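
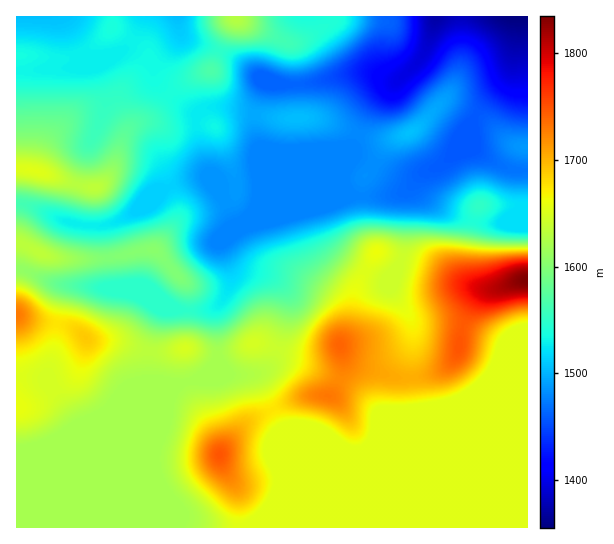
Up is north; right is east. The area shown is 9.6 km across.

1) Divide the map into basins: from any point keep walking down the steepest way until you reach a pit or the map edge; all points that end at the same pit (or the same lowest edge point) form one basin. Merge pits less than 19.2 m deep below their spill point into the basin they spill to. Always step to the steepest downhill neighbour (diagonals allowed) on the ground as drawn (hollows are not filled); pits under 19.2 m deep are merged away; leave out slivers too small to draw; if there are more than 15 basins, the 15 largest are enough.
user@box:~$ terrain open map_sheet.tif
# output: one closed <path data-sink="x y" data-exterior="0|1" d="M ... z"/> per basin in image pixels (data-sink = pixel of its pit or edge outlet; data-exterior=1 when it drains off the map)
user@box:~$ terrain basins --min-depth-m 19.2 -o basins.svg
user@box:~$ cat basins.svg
<path data-sink="517 17" data-exterior="1" d="M527 16l-290 0-14 25-11 28-30 14-11 10-18 23-20 9-6 6-7 14-5 20-8 14-6 6-7 3-9-1-48-16-21-1 1 358 511-1z"/><path data-sink="17 17" data-exterior="1" d="M111 16l-95 1 1 152 20 2 37 13 19 4 8-3 8-10 18-45 0-9-6-12-1-12 9-15 19-20 0-8-7-9-29-18z"/><path data-sink="178 17" data-exterior="1" d="M235 16l-123 1 0 10 29 18 7 9-1 11-18 17-9 15 7 34 6-6 20-9 18-23 11-10 30-14 11-28 13-23z"/>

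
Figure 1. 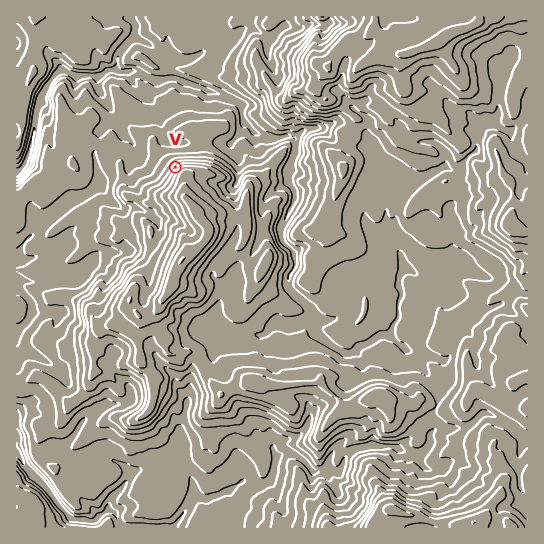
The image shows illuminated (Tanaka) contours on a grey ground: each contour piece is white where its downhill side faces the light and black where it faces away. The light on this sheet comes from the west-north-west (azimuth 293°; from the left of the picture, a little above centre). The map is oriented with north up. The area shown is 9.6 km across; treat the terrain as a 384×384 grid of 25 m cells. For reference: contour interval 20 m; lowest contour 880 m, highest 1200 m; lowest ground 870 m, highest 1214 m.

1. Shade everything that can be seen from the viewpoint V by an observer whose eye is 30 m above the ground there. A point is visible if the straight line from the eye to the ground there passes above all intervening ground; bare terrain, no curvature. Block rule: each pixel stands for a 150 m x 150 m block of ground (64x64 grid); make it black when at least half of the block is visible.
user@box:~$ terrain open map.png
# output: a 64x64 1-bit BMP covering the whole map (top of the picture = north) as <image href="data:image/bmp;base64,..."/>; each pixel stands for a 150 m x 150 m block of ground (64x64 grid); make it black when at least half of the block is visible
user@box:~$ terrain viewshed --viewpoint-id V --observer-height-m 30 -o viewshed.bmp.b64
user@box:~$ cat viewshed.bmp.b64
<image width="64" height="64" href="data:image/bmp;base64,Qk0+AgAAAAAAAD4AAAAoAAAAQAAAAEAAAAABAAEAAAAAAAACAAATCwAAEwsAAAIAAAAAAAAA////AAAAAAAAAAAAAAAAAAAAAAAAAAAAAAAAAAAAAAAAAAAAAAAAAAAAAAAAAAAAAAAAAAAAAAAAAAAAAAAAAAAAAAAAAAAAAAAAAAAAAAAAAAAAAAAAAAAAAAAAAAAAAAAAAAAAAAAAAAAAAAAAAAAAAAAAAAAAAAAAAAAAAAAAAAAAAAAAAAAAAAAAAAAAAAAAAAAAAADAAAAAAAAAAMAAAAAAAAAAQAAAAAAAAAAAAAAAAAAAAAAAAAAAAAAAkAAAAAAAAAB4AAAAAAAAABggAAAAAAAAgEAAAAAAAACAQAAAAAAAAIHAAAAAAAAAPwAAAAAAAAB+AAAAAAAAADAAAAAAAAAA/gAAAAAAAAB/AAAAAAAAAD8AAAAAAAAA8QAAAAAAAADIMAAAAAAAAOwAAAAAAAAA/ggAAAAAAAD/AAAAAAAAAP+AAAAAAAAA/4MQAAAAAAB/x/gAAAAAAD/n+AAAAAAAH//4AAAAAAAb//gAAAAAAAv//AABAAAAg///gA4AARCD///63IMGEAP//+v/xvwAg///x//meACD//wH/8TwAMd//wf/n4AAxv//j/4fgABG7/h//AeBAGJPAf9sAwAAMAB//n9DAAA75//+fiMAAD////x4A4AAP/l//HgAAAA/+H/8SAAAAD/8//gIAAAAv/7//AAAAAC/8///vgAAAA=="/>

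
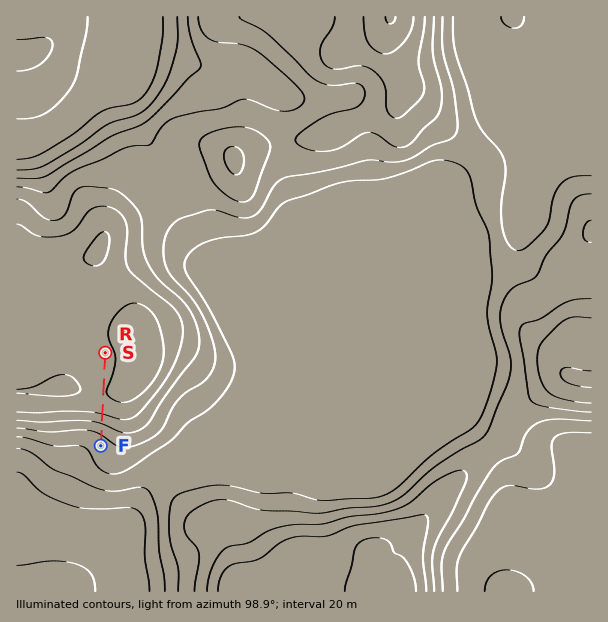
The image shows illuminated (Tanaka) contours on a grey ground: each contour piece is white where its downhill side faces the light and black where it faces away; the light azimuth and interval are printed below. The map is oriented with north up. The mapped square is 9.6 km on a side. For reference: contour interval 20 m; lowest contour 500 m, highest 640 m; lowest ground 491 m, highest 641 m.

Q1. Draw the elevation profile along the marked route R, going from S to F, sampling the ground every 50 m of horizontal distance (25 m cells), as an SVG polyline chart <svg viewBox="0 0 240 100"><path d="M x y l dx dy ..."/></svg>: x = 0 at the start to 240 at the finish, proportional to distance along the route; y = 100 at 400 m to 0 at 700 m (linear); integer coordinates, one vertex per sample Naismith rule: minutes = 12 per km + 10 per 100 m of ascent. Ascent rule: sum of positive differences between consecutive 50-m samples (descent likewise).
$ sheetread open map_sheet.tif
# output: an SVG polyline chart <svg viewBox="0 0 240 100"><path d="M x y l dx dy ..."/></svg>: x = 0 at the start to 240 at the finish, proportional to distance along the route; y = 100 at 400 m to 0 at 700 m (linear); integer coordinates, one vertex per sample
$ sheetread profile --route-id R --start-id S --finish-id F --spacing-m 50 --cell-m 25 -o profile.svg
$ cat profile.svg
<svg viewBox="0 0 240 100"><path d="M0 28l8 0 7 0 8 0 8 0 8 0 7 0 8 0 8 0 8-1 7 0 8 0 8 0 8 0 7 0 8 0 8 1 7 0 8 2 8 1 8 2 7 1 8 2 8 3 8 2 7 2 8 1 8 2 8 1 7 2 8 1 8 0"/></svg>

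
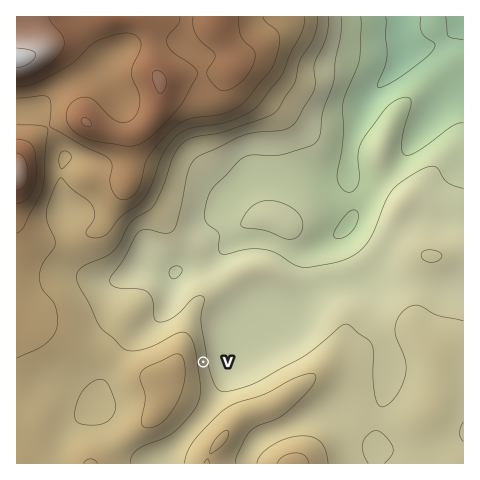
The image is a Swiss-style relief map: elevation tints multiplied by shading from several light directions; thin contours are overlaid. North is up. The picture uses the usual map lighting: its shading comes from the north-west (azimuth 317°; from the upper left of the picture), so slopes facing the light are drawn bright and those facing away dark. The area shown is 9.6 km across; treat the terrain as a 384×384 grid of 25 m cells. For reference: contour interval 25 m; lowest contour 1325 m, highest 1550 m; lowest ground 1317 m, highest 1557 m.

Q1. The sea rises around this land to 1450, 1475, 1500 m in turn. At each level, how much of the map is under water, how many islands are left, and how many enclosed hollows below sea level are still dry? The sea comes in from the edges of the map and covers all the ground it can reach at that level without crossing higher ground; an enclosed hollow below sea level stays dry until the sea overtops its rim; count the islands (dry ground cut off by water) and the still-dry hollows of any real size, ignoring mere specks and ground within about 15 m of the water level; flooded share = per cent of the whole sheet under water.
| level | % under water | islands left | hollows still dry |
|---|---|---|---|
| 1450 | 76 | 0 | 0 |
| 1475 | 84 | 0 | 0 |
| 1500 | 92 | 0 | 0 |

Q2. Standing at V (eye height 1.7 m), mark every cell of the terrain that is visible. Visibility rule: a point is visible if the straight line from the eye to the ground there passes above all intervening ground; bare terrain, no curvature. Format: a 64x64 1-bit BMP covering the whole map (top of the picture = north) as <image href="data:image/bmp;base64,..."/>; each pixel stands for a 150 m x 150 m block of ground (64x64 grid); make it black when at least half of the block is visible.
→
<image width="64" height="64" href="data:image/bmp;base64,Qk0+AgAAAAAAAD4AAAAoAAAAQAAAAEAAAAABAAEAAAAAAAACAAATCwAAEwsAAAIAAAAAAAAA////AAAAAAAAAAAAAAAAAAAAAAAAAAAAAAAAEAAAAAAAAAAYAAAAAAAAABwAAAAAAAAAHgAAAAAAAAAPAAAAAAAAAA+AAAAAAAAAD/AAAAAAAAAP/AAAAAAAAB/+AAAAAAAAH/8AAAAAAAA//8AAAAAAAD//4AAAAAAAf//wAAAAAAB///AAAAAAAD//+AAAAAAAP//8ACAAAAA///4A4AAAAD///gPAAAAAP//+A4AAAAA///4DgAAAAD///gOAAAAAP//+AYAAAAAP//8DgAAAAAf////gAAAAA/7///gAAAAB+D//+AAAAAAAA//4AAAAAAAA//AAAAAAAAB/4AAAAAAAAH/AAAAAAAAAP4AAAAAAAAA/gAAAAAAAAD/AAAABgAAAP+AAAAGAAAAfwAAAA8AAAB8AAAADwAAAHwAAAAfgAAAeAAAAf/+AAB4AAAB//+AAHAAAAH//+AA4AAAAf//+ADgAAAD///+AMAAAAf////AwAAAB////8BAAAAA////gEAAAAB///+AIAAAAD///4AAAAAAP///gAAAAAAf///AAAAAAB4//8AAAAAAHh//AAAAAAAAH/wAAAAAAAAP+AAAAAAAAAH4AAAAAAAAAHAAAAAAAAAABAAAAAAAAAAPAAAAAAAAAAeAAAAAAAAAAwAAAAAAAAAAAAAAAAAAAAAAAAA=="/>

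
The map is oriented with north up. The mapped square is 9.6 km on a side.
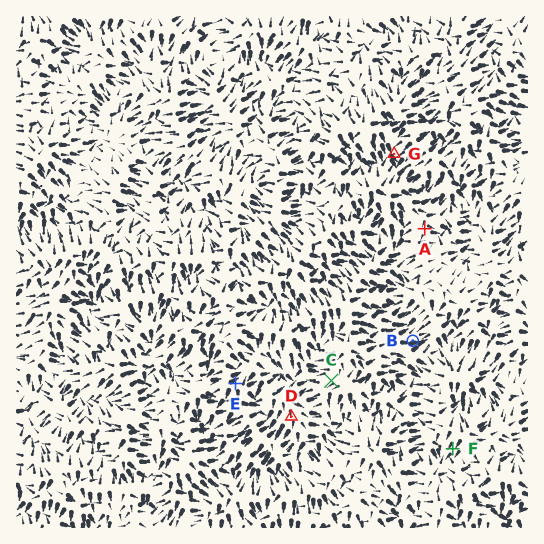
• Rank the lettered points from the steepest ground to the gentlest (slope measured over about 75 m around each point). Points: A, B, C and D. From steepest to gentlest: B C D A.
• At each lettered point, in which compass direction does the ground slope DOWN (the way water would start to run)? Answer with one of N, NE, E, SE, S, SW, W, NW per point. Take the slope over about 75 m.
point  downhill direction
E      NE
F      SW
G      SE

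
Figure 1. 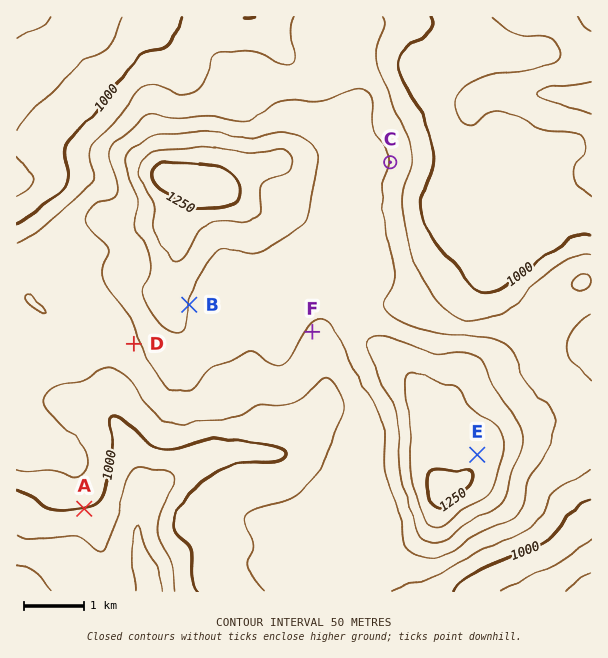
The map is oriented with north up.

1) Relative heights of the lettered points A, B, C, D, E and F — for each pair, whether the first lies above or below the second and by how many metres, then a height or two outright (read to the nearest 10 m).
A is below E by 240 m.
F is below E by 150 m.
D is below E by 150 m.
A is below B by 150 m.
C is below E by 140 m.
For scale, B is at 1150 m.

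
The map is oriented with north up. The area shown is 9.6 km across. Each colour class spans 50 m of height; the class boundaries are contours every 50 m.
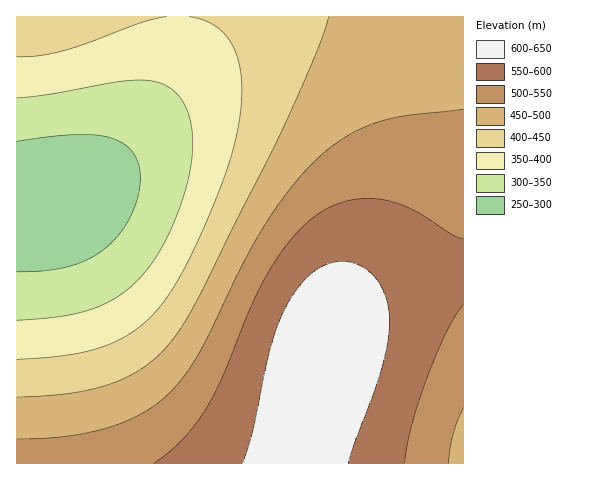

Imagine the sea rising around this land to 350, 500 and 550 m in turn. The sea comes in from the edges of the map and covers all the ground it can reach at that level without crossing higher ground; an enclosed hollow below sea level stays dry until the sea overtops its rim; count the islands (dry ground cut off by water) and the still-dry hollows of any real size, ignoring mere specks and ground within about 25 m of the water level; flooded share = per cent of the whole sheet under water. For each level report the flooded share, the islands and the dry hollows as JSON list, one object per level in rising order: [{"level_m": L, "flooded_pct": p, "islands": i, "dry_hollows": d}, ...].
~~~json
[{"level_m": 350, "flooded_pct": 17, "islands": 0, "dry_hollows": 0}, {"level_m": 500, "flooded_pct": 58, "islands": 0, "dry_hollows": 0}, {"level_m": 550, "flooded_pct": 74, "islands": 0, "dry_hollows": 0}]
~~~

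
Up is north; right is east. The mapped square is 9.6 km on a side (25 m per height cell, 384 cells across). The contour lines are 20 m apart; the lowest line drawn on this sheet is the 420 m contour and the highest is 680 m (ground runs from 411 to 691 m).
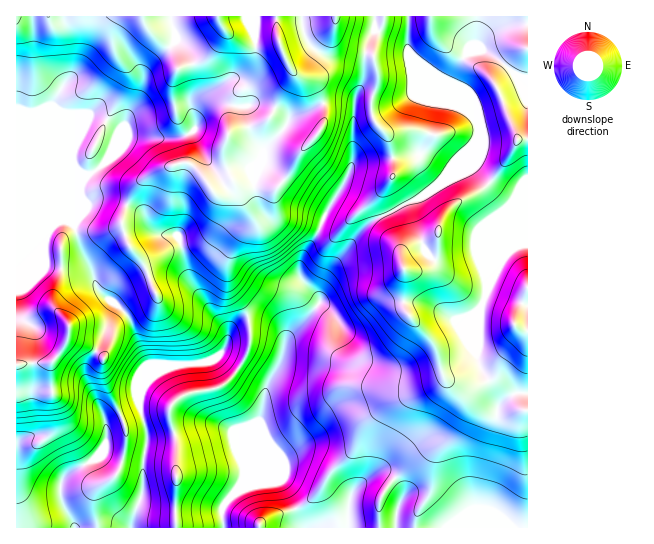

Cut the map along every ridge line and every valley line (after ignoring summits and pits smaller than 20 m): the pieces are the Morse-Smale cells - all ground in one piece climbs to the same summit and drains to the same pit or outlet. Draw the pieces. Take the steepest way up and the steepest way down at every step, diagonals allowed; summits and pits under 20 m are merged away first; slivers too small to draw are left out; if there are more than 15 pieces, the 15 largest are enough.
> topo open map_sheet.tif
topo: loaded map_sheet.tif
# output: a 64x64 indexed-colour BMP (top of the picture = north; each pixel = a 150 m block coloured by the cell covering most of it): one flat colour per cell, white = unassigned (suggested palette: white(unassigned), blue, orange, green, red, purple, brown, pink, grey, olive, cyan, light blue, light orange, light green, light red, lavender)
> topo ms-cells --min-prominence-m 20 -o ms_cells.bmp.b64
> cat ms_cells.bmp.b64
<image width="64" height="64" href="data:image/bmp;base64,Qk12CAAAAAAAAHYAAAAoAAAAQAAAAEAAAAABAAQAAAAAAAAIAAATCwAAEwsAABAAAAAAAAAA////ALR3HwAOf/8ALKAsACgn1gC9Z5QAS1aMAMJ34wB/f38AIr28AM++FwDox64AeLv/AIrfmACWmP8A1bDFAEREREMzMzMzMzMRERGqqqqqqiIiIszMwiIiIiIiIiKZREREQzMzMzMzMxEREaqqqqqiIiIizMzMIiIiIiIimZlEREQzMzMzMzMzERERqqqqqqIiIiLMzMwiIiIiIpmZmURERDMzMzMzMzMRERGqqqqqIiIiIszMzCIiIiIimZmZREREMzMzMzMzMxERERGqqqoiIiIizMzMIiIiIiKZmZlEREQzMzMzMzMzERERESKqoiIiIiIszMwiIiIiIpmZmURERDMzMzMzMzMREREREiIiIiIiIiLMwiIiIiIimZmZRERERDMzMzMzMxEREREiIiIiIiIiIiIiIiIiIiKZmZlERERERDMzMzMzERERESIiIiIiIiIiIiIiIiIiIimZmUREREREQzMzMzMREREREiIiIiIiIiIiIiIiIiIiKZmZRERERERDMzMzMxERERESIiIiIiIiIiIiIiIiIiIpmZlEREREREMzMzMzEREREREiIiIiIiIiIiIiIiIiIiKZmUREREREQzMzMzMRERERESIiIiIiIiIiIiIiIiIiIpmZREREREREMzMzMRERERERIiIiIiIiIiIiIiIiIiIimZlEREREREREQzMxERERERESIiIiIiIiIiIiIiIiIiKZmURERERERERDMzMRERERERIiIiIiIiIiIiIiIiIiIomZREREREREREMzMzEREREREiIiIiIiIiIiIiIiIiIiiJlERERERERERDMzMzMxERESIiIiIiIiIiIiIiIiIiKIiEREREREREREMzMzMzMxEREiIiIiIiIiIiIiIiIiKIiIREREREREREQzMzMzMzERESIiIiIiIiIiIiIiIiKIiIhkRERERERERDMzMzMzMxEREiIiIiIiIiIiIiIiIoiIiGZmZEREREREMzMzMzMzMRESIiIiIiIiIiIiIiIiiIiIZmZmREZmREQzMzMzMzMxEREiIiIiIiIiIiIiIiKIiIhmZmZmZmZEQzMzMzMzMzERESIiIiIiIiIiIiIiIoiIiGZmZmZmZkRDMzMzMzMzMREREiIiIiIiIiIiIiIiiIiIZmZmZmZmRDMzMzMzMzMxERERIiIiIiIiIiIiIiKIiIhmZmZmZmZkMzMzMzMzMzERERESIiIiIiIiIiIiIoiIiGZmZmZmZmEzMzMzMzMzMRERERIiIiIiIiIiIiIiiIiIZmZmZmZmEREzMzMzMzMRERERESIiIiIiIiIiIiKIiIhmZmZmZmERERMzMzMzMRERERERIiIiIiIiIiIiIiiIiGZmZmZmEREREzMzMzMxEREREREiIiIiIiIiIiIiKIiIZmZmZmYRERETMzMzMxERERERERIiIiIiIiIiIiIiiIhmZmZmYRERETMzMzMzEREREREREiIiIiIiIiIiIiKIiGZmZmZhERERMzMzMzMRERERERERIiIiIiIiIiIiIiiIZmZmZhEREREREzMzMzERERERERESIiIiIiIiIiIiKIhmZmZmEREREREREzMzMREREREREREiIiIiIiIiIiIiImZmZmYRERERERERETMzERERERERERIiIiIiIiIiIiIiZmZmYREREREREREREzMxERERERERESIiIiIiIiIiIiURERERERERERERERETMzMREREREREREiIiIiIiIiIiJRERERERERERERERERMzMREREREREREREiIiIiIiIiIlERERERERERERERERETMxEREREREREREREiIiIiIiIlURERERERERERERERETMxEREREREREREREREiIiIiIlVREREREREREREREREREzERERERERERERERERIiIiIlVVERERERERERERERERERERERERERERERERERESIiIlVVURERERERERERERERERERERERERERERERERERFVIlVVVRERERERERERERERERERERERERERERERERERERVVVVVVEREREREREREREREREREREREREREREREREREREVVVVVURERERERERERERERERERERERERERERERERERERFVVVVRERERERERERERERERERERERERERERERERERERERVVVVERERERERERERERERERERERERERERERERERERERFVVVUREREREREREREREREREREREREREREREREREREREVVVVRERERERERERERERERERERERcREREREREREREREVVVVVERERERERERERERFxEREREXd3cREREREREREREVVVVVUREREREREREREREXd3d3d3d3d3d3cRERERERFVVVVVVREREREREREREREREXd3d3d3d3d3d3ERERERFVVVVVVVEREREREREREREREREXd3d3d3d3d3cRERERFVVVVVVVURERERERERERERERERERd3d3d3d3dxERERFVVVVVVVVRERERERERERERERERERF3d3d3d3d3ERERFVVVVVVVVVERERERERERERERERERERd3d3d3e7uxEREVVVVVVVVVURERERERERERERERERERF3d3d3u7u7EREVVVVVVVVVVREREREREREREREREREREXd3d3u7u7sRERVVVVVVVVVVERERERERERERERERERERd3d3u7u7uxERFVVVVVVVVVURERERERERERERERERERF3d3e7u7u7sREVVVVVVVVVVREREREREREREREREREREXd3d7u7u7uxERVVVVVVVVVV"/>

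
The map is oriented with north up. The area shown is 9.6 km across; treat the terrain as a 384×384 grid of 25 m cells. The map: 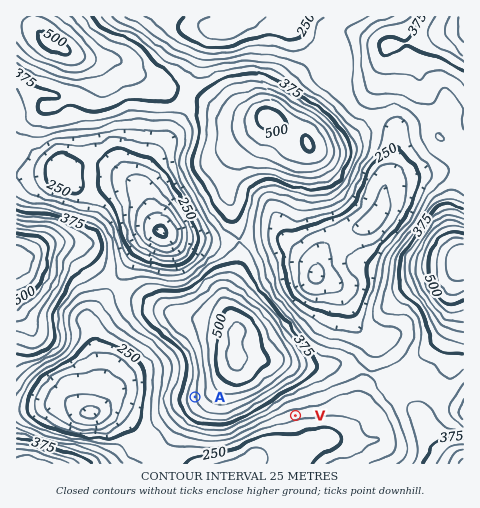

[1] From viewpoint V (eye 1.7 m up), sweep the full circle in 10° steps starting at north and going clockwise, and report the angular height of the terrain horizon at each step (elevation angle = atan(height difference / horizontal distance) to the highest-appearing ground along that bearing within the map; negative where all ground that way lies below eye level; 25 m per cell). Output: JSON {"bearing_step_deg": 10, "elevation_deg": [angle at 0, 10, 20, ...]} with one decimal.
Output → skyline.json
{"bearing_step_deg": 10, "elevation_deg": [8.5, 7.2, 5.8, 4.6, 3.9, 3.4, 2.3, 1.5, 1.4, 1.6, 1.9, 1.8, 0.6, -0.1, -0.2, -0.8, -1.8, -2.6, -3.0, -3.2, -3.1, -2.9, -3.0, -2.5, -1.6, 0.4, 2.7, 4.9, 6.8, 8.3, 9.6, 10.3, 10.6, 10.6, 10.3, 9.6]}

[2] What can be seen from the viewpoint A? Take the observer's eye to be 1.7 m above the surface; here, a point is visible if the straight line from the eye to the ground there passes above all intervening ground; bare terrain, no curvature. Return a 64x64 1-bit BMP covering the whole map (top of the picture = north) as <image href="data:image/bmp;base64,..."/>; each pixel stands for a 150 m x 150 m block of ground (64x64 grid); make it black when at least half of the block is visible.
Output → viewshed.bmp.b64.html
<image width="64" height="64" href="data:image/bmp;base64,Qk0+AgAAAAAAAD4AAAAoAAAAQAAAAEAAAAABAAEAAAAAAAACAAATCwAAEwsAAAIAAAAAAAAA////AAAAAAB//+AAAAAAAP//4AAAAAAA///gAAAAAAD//+AAAAAAAP//wAAAAAAA///AAAAAAAD//4AAAAAAAP//AAAAAAAA//4AAAAAAAD//gHAAAAAAP/+AHAAAAAA//8AOAAAAAD//8B4AAAAAP//8HgAAAAA////+AAAAAD////wAAAAAP///+AAAAAAf///4AAAAAB////gAAAAAP///8AAAAAA////AAAAAAD//+AAAAAAAP//AAAAAAAA//4AAAAAAAD//AAAAAAAAP/8AAAAAAAA//wAAAAAAAD//AAAAAAAAP/8AAAAAAAAf/gAAAAAAAA/+AAAAAAAAB/4AAAAAAAABxgAAAAAAAAAAAAAAAAAAAAAAAAAAAAAAAAAAAAAAAAAAAAAAAAAAAAAAAAAAAAAAAAAAAAAAAAAAAAAAAAAAAAAAAAAAAAAAAAAAAAAAAAAAAAAAAAAAAAAAAAAAAAAAAAAAAAAAAAAAAAAAAAAAAAAAAAAAAAAHAAAAAAAAAA+AAAAAAAAAD4AAAAAAAAAHgAAAAAAAAAGAAAAAAAAAAAAAAAAAAAADAAAAAAAAAA/AAAAAAAAAP+AAAAAAAAA/8AAAAAAAAD/wAAAAAAAAP/AAAAAAAAA/AAAAAAAAADgAAAAAAAAAAAAAAAAAAAAAAAAAAAAAAAAAAAAAAAAAA=="/>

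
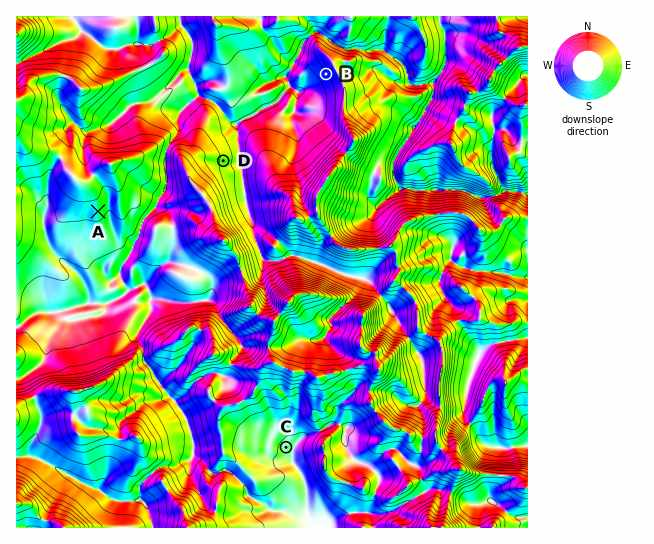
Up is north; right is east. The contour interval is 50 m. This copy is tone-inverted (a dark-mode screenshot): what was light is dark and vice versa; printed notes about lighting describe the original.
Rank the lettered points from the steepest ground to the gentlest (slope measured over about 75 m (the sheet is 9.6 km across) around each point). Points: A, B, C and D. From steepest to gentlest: B D A C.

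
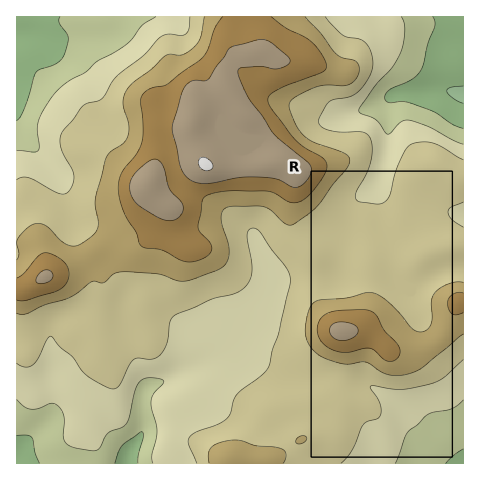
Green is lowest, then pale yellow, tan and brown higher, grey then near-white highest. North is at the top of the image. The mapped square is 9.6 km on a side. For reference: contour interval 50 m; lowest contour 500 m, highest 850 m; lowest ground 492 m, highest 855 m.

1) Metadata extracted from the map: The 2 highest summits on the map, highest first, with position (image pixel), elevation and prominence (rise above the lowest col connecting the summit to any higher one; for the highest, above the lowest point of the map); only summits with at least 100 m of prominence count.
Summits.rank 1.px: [206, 165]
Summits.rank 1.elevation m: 855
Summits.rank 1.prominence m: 363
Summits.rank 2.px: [341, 332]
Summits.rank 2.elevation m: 815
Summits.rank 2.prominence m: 134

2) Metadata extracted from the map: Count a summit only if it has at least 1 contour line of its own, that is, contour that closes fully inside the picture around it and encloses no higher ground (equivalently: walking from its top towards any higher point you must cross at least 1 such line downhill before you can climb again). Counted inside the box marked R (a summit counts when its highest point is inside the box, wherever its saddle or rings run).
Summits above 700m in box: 1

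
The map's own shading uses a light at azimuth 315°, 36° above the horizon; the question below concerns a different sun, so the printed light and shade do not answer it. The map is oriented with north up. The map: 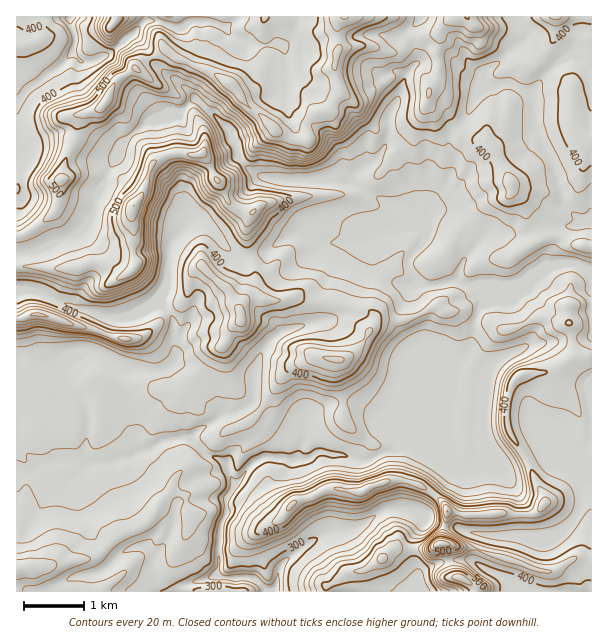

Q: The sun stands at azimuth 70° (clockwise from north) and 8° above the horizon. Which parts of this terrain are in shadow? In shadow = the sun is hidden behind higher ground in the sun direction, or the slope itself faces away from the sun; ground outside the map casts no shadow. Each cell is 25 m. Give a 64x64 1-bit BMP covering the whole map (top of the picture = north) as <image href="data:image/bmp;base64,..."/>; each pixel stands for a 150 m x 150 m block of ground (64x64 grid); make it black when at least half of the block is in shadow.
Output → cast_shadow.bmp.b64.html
<image width="64" height="64" href="data:image/bmp;base64,Qk0+AgAAAAAAAD4AAAAoAAAAQAAAAEAAAAABAAEAAAAAAAACAAATCwAAEwsAAAIAAAAAAAAA////AAAAAAAAAAAfwB/gAAAAADWAD4DAAAADBAAOB4AAAAMAATwcAAAAAwADHgAAAAADwAMOAAAAAAPAAI4AAAAAA8AAH0AAAAABgAAfAAAAAAGEOD8AwAAAAIAcPgHAAAAAgAA4A8AAAABAAAAHgAAAAAAAAAeAAAABgAAAD4AAAAAAAAAfAAAACAAAAB4AAAAAAAAAPgAAAAAAEAA8AAAAAAAAABwAAAAAAAAAHAAAAAAAAAAeAAAAABDAAB4AAAAAGOAADgAAAAAYAAACAAAAHBgAAAAAA/geDwAAAAA/8AgAAAAAAP/AAAAAAAAAfAADAAAAAAAAAAcAAAAAAAAAQwAAAAAAB8ACAAAAAAA/wG4AAAAAAPzAbAAAAAAAcABoAAAAAAAACDAAAAAAAAAIAAAAAAAOADgBgAAAAAAB+AOAAAAAAAHwD4AAAAAAAfA/gAAAAADw+H8AAAAEAPBwfgAAAAQA+Dh+AAAABAD4HHwAAAAAAPAcfBgAAAAAeB54fwAAAAB4DgD/AAAAAHgAAfwAAAAA+AAb+AAAAAD8ABPwAAAAAPgAN+AAOAAAMAAfwAA4AAABgB+AADgAAAPDPwAAOAAAAeY+AAAYAAAB5HwAAAgAAAD4wAAAAAAAAHCAAGAEAAAH7wAAIAAgAAfPAAAAAEAAA8YAAGAAQAAD4YAAYAIAYA=="/>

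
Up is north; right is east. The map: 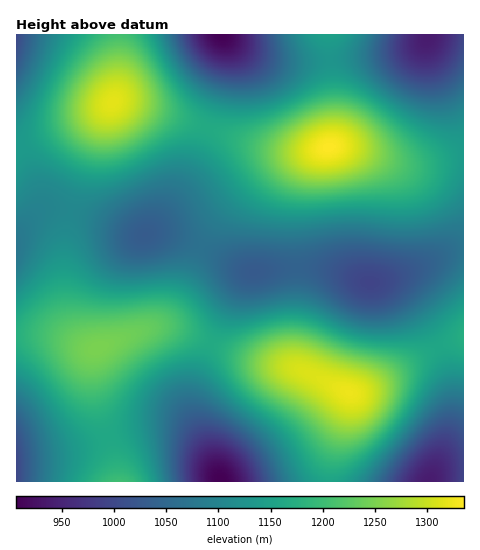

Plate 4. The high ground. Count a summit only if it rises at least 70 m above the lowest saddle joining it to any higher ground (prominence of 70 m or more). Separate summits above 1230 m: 4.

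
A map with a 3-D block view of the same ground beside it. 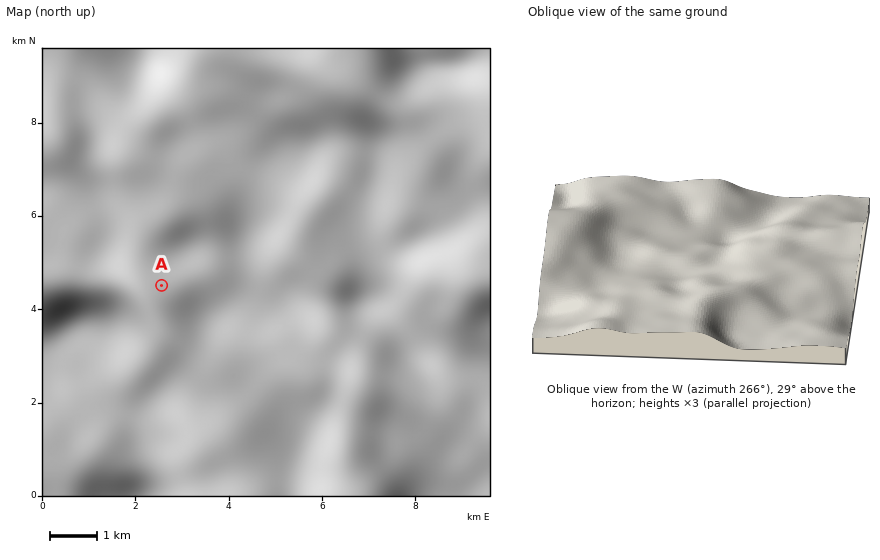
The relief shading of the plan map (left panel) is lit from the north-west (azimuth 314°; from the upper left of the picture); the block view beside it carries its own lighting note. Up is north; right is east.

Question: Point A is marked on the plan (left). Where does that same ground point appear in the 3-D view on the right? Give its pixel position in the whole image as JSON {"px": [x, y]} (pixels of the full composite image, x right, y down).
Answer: {"px": [705, 290]}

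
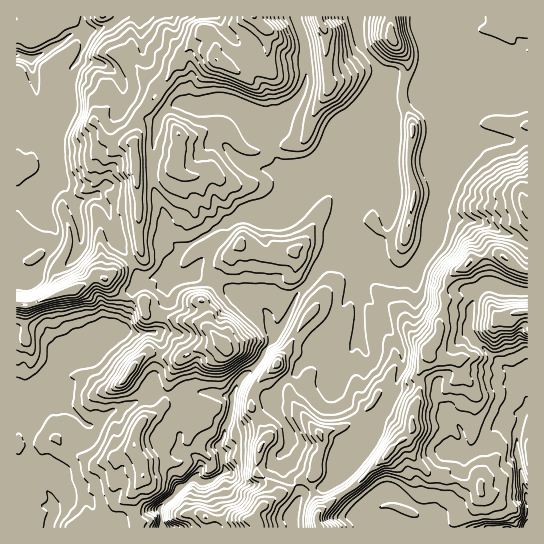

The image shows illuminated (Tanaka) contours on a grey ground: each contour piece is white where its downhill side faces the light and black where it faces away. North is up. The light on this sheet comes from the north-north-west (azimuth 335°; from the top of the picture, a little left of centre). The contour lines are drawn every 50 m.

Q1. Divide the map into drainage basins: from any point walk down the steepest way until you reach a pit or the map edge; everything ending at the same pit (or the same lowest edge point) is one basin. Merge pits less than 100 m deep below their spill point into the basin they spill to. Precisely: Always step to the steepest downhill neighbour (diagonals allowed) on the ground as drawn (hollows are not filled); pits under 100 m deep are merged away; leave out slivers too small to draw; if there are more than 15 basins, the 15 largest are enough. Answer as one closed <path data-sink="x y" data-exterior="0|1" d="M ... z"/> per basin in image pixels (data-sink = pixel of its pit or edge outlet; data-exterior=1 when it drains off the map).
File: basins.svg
<path data-sink="162 527" data-exterior="1" d="M527 16l-208 0-1 3-21 5-18 8-12-3 1 36-18 0-9 6-6 0-19-12 0-13-9-15-2 0-21 22-3 6-9 10-3 8-20 26 5 8 18 12 7 11 0 16-4 15-10 11-28 2 2 64 2 13-2 4-24 12-10 8 14 16 8 4 16 2 1 9 3 5 12 0 12 4 28 4 22 19-12 6-12 1-17 10-11 19-5 27-7 8-12 6-8 10-2 8 0 13 8 19 0 9-10 13 2 26 3 11 69 0 0-11 14 3 33 0 3-9 5-4 15-10 0-4-6-10-14-9 3-27 7-10-16-32 4-18 20-22 1 8 12 14 7 19 24 27 26-6 13-8 15-16 4-9 12-11 6 2 11 0 13-10 8-16 1-10 8-8 4-10 0-12 4-8 0-18 3-10 11-14 5-1 8-8 19-5 11 0 17 13 10 3z"/><path data-sink="17 55" data-exterior="1" d="M318 16l-301 0-1 287 7 2 10-1 42-15 22-13 9 3 9-8 25-13 1-7-2-9-2-64 20-1 12-4 6-8 4-15 0-16-3-5-7-9-15-9-5-8 20-26 3-8 9-10 3-6 21-22 6 3 4 8 1 17 19 12 6 0 9-6 18 0-1-36 12 3 18-8 21-5z"/><path data-sink="49 527" data-exterior="1" d="M98 276l-23 13-42 15-17 1 1 223 120 0-4-37 10-13-2-15-6-13 0-13 2-8 8-10 12-6 7-8 5-27 11-19 17-10 12-1 12-6-22-19-28-4-12-4-12 0-3-5-1-9-16-2-8-4-14-16z"/><path data-sink="527 527" data-exterior="1" d="M501 255l-11 0-19 5-22 18-5 15 1 10-5 16 0 12-4 10-8 8-1 10-8 15 1 15-8 26 0 16-57 54-18 12-20 17 2 14 209-1 0-254-10-5z"/>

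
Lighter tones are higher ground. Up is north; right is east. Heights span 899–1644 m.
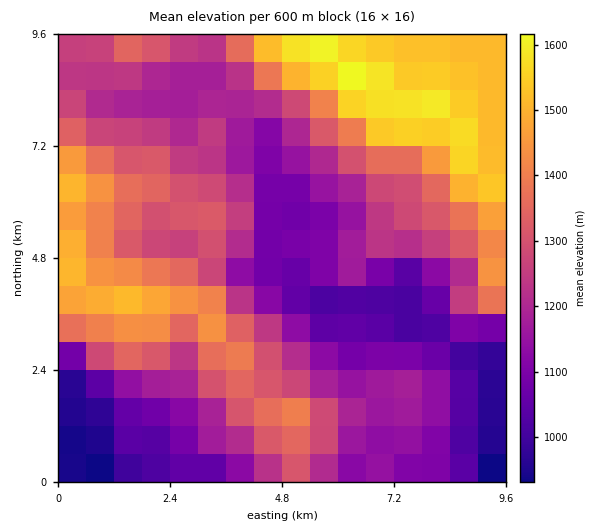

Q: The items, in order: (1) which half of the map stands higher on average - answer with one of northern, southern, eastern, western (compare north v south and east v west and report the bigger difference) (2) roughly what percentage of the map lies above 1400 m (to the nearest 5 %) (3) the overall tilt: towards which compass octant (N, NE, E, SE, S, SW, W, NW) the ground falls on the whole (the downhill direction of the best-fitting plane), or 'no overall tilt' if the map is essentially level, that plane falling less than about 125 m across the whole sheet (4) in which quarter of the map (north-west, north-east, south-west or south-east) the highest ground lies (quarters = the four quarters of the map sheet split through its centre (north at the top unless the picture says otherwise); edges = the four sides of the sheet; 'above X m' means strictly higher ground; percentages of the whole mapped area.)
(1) The northern half stands higher on average than the southern half.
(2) Roughly 25 % of the ground is higher than 1400 m.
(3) The general tilt is down to the south (the land rises towards the north).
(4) The highest ground is in the north-east quarter.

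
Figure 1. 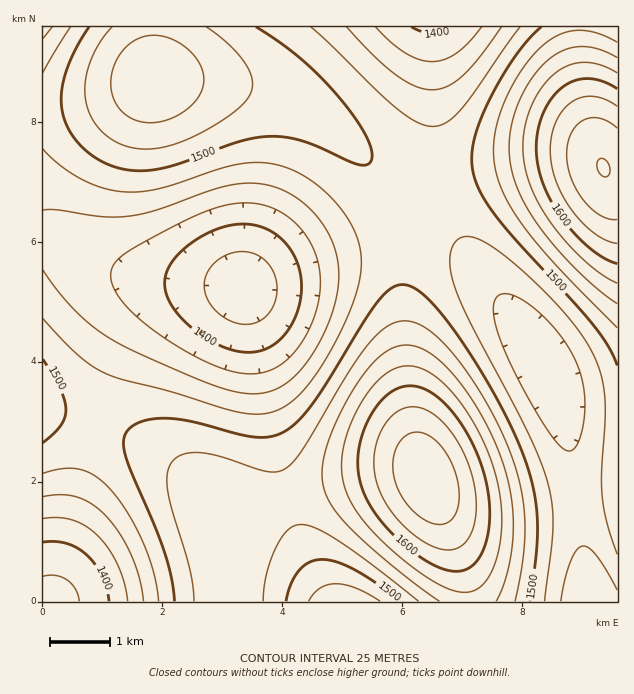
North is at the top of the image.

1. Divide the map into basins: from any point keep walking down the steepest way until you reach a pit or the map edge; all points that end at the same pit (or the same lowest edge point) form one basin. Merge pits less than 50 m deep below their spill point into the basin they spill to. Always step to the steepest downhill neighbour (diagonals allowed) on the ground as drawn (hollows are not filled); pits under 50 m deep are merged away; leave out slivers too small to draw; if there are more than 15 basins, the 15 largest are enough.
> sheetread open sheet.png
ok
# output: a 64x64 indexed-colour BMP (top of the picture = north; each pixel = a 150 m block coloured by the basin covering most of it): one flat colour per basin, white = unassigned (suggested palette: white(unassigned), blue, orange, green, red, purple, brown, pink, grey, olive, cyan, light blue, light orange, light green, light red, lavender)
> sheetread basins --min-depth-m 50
<image width="64" height="64" href="data:image/bmp;base64,Qk12CAAAAAAAAHYAAAAoAAAAQAAAAEAAAAABAAQAAAAAAAAIAAATCwAAEwsAABAAAAAAAAAA////ALR3HwAOf/8ALKAsACgn1gC9Z5QAS1aMAMJ34wB/f38AIr28AM++FwDox64AeLv/AIrfmACWmP8A1bDFAERERERERERERERFVVVVVVVVVVVVVVVVUiIiIiIiIiIiREREREREREREREVVVVVVVVVVVVVVVVVSIiIiIiIiIiJERERERERERERERVVVVVVVVVVVVVVVVVIiIiIiIiIiIkRERERERERERERFVVVVVVVVVVVVVVVVUiIiIiIiIiIiREREREREREREREVVVVVVVVVVVVVVVVUiIiIiIiIiIiJEREREREREREREVVVVVVVVVVVVVVVVVSIiIiIiIiIiIkRERERERERERERVVVVVVVVVVVVVVVVVIiIiIiIiIiIiRERERERERERERFVVVVVVVVVVVVVVVVIiIiIiIiIiIiJEREREREREREREVVVVVVVVVVVVVVVVUiIiIiIiIiIiIkREREREREREREQVVVVVVVVVVVVVVVVSIiIiIiIiIiIiREREREREREREQRERVVVVVVVVVVVVVSIiIiIiIiIiIiJERERERERERERBERERFVVVVVVVVVVVIiIiIiIiIiIiIkRERERERERERBERERERERVVVVVVVVIiIiIiIiIiIiIiRERERERERERBEREREREREREVVVVVUiIiIiIiIiIiIiJERERERERERBEREREREREREREREREiIiIiIiIiIiIiIkREREREREQRERERERERERERERERESIiIiIiIiIiIiIiREREREREQRERERERERERERERERERIiIiIiIiIiIiIiJEREREREEREREREREREREREREREREiIiIiIiIiIiIiIkRERERBEREREREREREREREREREREiIiIiIiIiIiIiIiREREQRERERERERERERERERERERESIiIiIiIiIiIiIiJEQRERERERERERERERERERERERERIiIiIiIiIiIiIiIhEREREREREREREREREREREREREREiIiIiIiIiIiIiIiERERERERERERERERERERERERERESIiIiIiIiIiIiIiIRERERERERERERERERERERERERERIiIiIiIiIiIiIiIhEREREREREREREREREREREREREREiIiIiIiIiIiIiIiERERERERERERERERERERERERERESIiIiIiIiIiIiIiIRERERERERERERERERERERERERESIiIiIiIiIiIiIiIhERERERERERERERERERERERERERIiIiIiIiIiIiIiIiEREREREREREREREREREREREREREiIiIiIiIiIiIiIiIRERERERERERERERERERERERERESIiIiIiIiIiIiIiIhERERERERERERERERERERERERERIiIiIiIiIiIiIiIiEREREREREREREREREREREREREREiIiIiIiIiIiIiIiIRERERERERERERERERERERERERESIiIiIiIiIiIiIiIhERERERERERERERERERERERERERIiIiIiIiIiIiIiIiEREREREREREREREREREREREREREiIiIiIiIiIiIiIiIRERERERERERERERERERERERERESIiIiIiIiIiIiIiIhERERERERERERERERERERERERERIiIiIiIiIiIiIiIiEREREREREREREREREREREREREREiIiIiIiIiIiIiIiIRERERERERERERERERERERERERESIiIiIiIiIiIiIiIhERERERERERERERERERERERERERIiIiIiIiIiIiIiIiEREREREREREREREREREREREREREiIiIiIiIiIiIiIiIREREREREREREREREREREREREREiIiIiIiIiIiIiIiIhERERERERERERERERERERERERESIiIiIiIiIiIiIiIiERERERERERERERERERERERERERIiIiIiIiIiIiIiIiIREREREREREREREREREREREREREiIiIiIiIiIiIiIiIhEREREREREREREREREREREREREiIiIiIiIiIiIiIiIiERERERERERERERERERERERERESIiIiIiIiIiIiIiIiIRERERERERERERERERERERERESMzMzMiIiIiIiIiIiIhERERERERERERERERERERERERMzMzMzMzMyIiIiIiIRERERERERERERERERERERERERMzMzMzMzMzMzMzMyMxERERERERERERERERERERERERMzMzMzMzMzMzMzMzMzERERERERERERERERERERERERMzMzMzMzMzMzMzMzMzERERERERERERERERERERERERMzMzMzMzMzMzMzMzMzMRERERERERERERERERERERETMzMzMzMzMzMzMzMzMzMxERERERERERERERERERERETMzMzMzMzMzMzMzMzMzMzEREREREREREREREREREREzMzMzMzMzMzMzMzMzMzMzERERERERERERERERERETMzMzMzMzMzMzMzMzMzMzMzMRERERERERERERERETMzMzMzMzMzMzMzMzMzMzMzMzMxERERERERERMzMzMzMzMzMzMzMzMzMzMzMzMzMzMzMzERERERERERETMzMzMzMzMzMzMzMzMzMzMzMzMzMzMzMRERERERERERMzMzMzMzMzMzMzMzMzMzMzMzMzMzMzMxEREREREREREzMzMzMzMzMzMzMzMzMzMzMzMzMzMzMzERERERERERETMzMzMzMzMzMzMzMzMzMzMzMzMzMzMzMRERERERERERMzMzMzMzMzMzMzMzMzMzMzMzMzMzMzMxER"/>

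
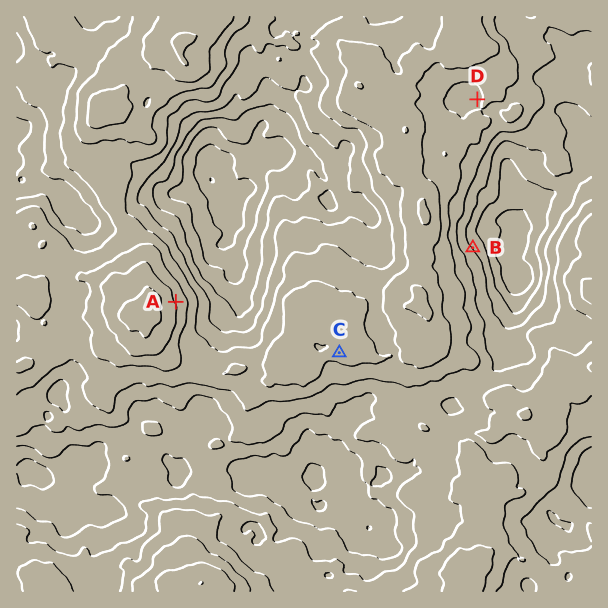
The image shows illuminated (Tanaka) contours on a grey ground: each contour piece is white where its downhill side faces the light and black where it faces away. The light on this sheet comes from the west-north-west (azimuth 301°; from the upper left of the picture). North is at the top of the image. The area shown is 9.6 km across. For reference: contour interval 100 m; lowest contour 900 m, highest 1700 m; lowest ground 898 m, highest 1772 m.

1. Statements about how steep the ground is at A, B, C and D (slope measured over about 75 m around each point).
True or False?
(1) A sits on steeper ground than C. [True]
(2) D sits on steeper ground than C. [True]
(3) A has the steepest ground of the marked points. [False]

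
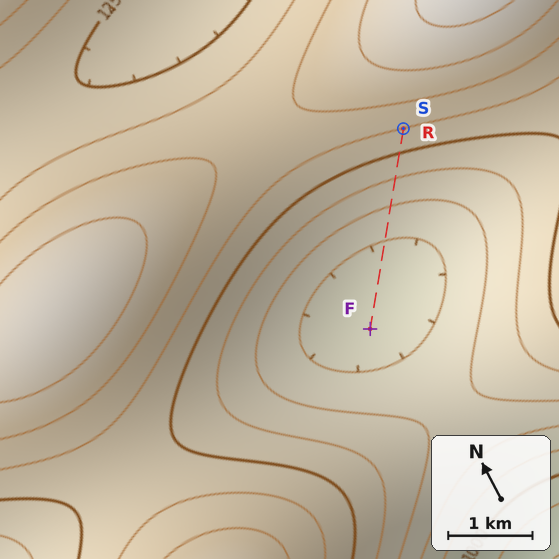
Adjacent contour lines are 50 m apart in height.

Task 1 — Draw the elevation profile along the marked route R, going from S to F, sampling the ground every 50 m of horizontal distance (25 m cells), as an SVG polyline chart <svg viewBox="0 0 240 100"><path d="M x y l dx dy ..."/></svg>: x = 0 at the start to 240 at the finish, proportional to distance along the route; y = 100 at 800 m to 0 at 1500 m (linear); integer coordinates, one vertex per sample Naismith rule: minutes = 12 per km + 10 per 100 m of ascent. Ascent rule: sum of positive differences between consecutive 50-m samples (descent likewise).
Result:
<svg viewBox="0 0 240 100"><path d="M0 29l5 1 5 1 5 1 5 1 5 2 5 1 5 1 5 1 5 1 5 2 5 1 5 1 5 1 5 1 5 1 5 1 5 1 5 1 5 1 5 1 5 1 5 1 5 1 5 1 4 1 5 0 5 1 5 1 5 0 5 1 5 1 5 0 5 1 5 0 5 0 5 1 5 0 5 0 5 0 5 0 5 1 5 0 5 0 5 0 5-1 5 0 5 0 5 0 1 0"/></svg>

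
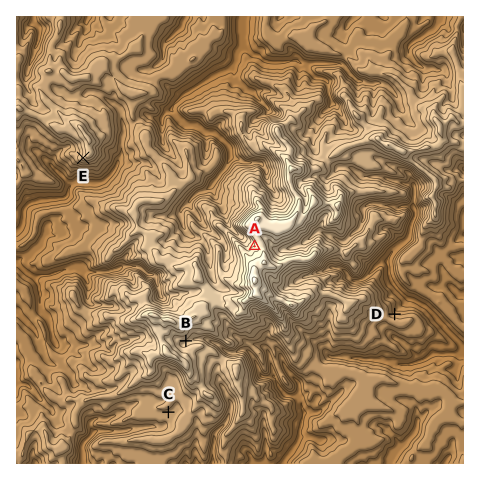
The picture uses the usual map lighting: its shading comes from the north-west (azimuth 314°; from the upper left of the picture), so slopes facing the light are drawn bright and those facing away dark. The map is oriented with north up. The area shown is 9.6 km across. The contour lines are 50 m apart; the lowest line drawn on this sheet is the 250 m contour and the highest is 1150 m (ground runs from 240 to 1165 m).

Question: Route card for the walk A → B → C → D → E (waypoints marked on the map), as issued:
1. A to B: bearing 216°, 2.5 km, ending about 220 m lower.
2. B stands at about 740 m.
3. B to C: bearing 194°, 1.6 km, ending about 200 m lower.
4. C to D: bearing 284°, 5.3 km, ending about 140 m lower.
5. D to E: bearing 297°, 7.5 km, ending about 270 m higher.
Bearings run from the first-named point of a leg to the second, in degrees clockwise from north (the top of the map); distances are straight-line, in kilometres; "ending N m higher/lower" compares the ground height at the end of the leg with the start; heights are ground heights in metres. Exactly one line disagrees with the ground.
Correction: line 4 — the bearing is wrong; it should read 67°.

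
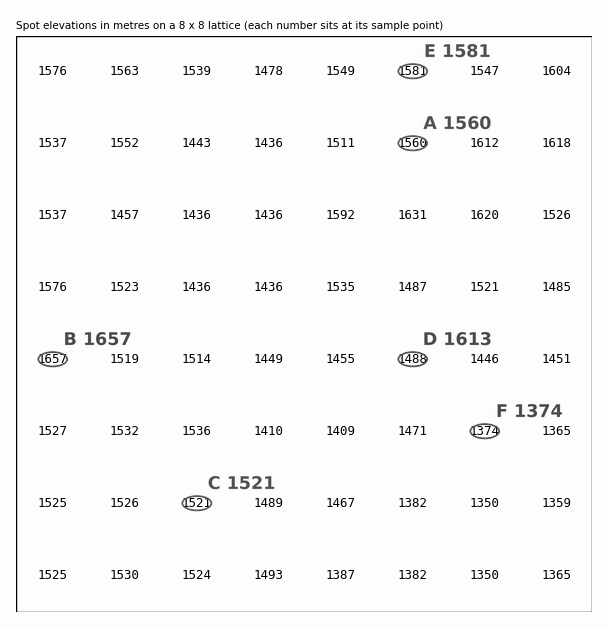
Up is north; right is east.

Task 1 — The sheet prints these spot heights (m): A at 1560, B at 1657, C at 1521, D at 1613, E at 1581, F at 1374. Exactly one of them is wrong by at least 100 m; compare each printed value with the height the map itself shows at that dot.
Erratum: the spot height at D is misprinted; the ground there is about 1488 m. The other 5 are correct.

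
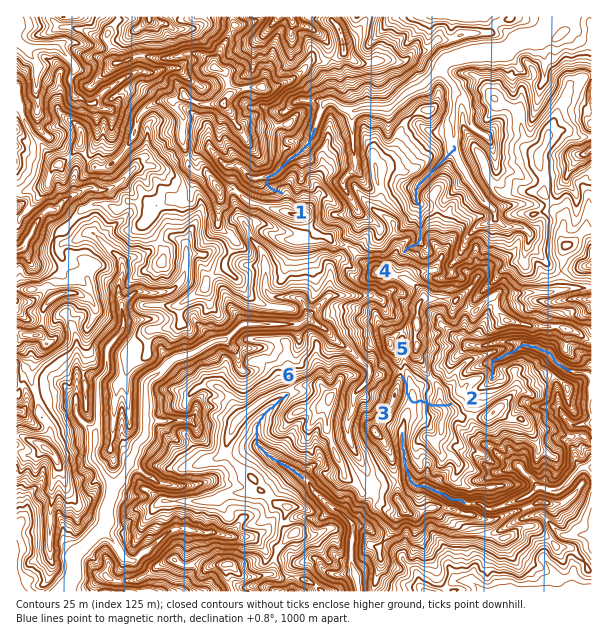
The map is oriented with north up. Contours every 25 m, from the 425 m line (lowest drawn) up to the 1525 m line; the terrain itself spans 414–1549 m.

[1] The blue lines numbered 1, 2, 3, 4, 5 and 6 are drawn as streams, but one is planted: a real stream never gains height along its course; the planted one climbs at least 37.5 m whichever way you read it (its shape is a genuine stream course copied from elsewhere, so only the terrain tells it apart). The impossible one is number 5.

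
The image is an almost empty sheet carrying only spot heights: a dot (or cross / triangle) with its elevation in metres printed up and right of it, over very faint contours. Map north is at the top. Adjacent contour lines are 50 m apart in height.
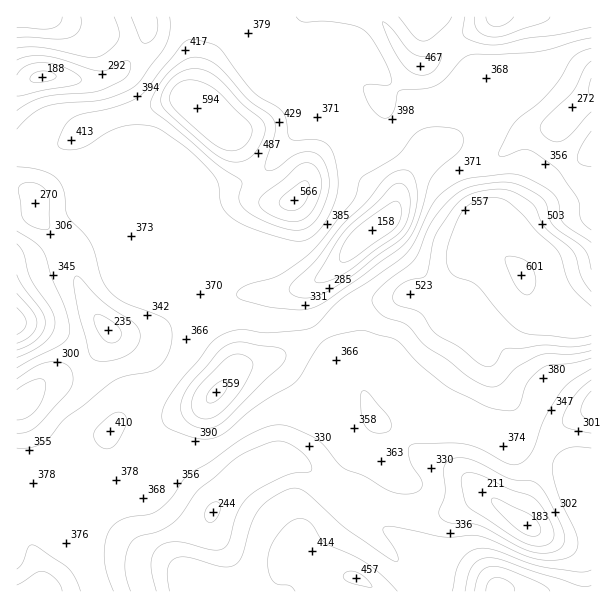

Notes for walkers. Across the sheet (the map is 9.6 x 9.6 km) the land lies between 160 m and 600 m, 390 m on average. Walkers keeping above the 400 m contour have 27.5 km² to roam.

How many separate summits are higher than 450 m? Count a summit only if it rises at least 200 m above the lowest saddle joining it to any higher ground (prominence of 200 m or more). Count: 2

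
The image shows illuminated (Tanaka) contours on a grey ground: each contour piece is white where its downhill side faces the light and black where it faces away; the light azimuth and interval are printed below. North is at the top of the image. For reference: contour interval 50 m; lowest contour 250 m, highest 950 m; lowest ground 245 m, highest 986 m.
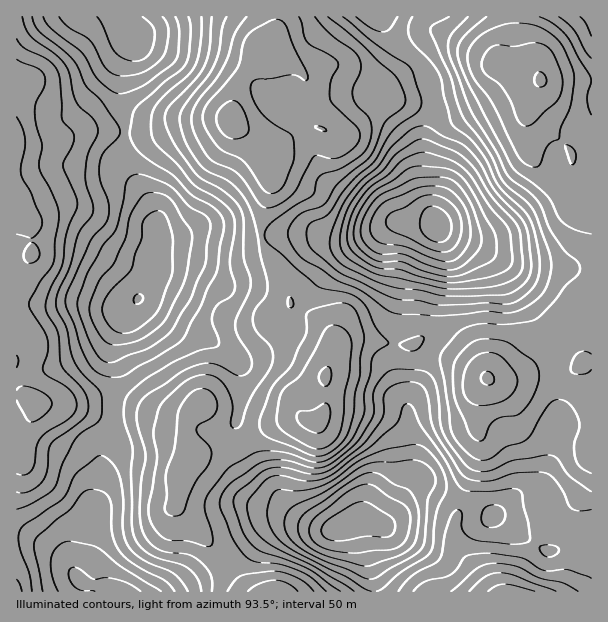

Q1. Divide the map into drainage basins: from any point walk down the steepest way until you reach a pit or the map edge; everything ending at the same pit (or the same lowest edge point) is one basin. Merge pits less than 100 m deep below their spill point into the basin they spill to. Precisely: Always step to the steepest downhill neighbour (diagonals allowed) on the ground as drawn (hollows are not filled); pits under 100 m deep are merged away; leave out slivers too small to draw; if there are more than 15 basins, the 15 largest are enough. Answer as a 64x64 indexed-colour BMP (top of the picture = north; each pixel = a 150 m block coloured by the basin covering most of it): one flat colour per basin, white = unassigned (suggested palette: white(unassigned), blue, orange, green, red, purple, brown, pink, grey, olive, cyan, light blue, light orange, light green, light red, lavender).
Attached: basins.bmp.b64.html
<image width="64" height="64" href="data:image/bmp;base64,Qk12CAAAAAAAAHYAAAAoAAAAQAAAAEAAAAABAAQAAAAAAAAIAAATCwAAEwsAABAAAAAAAAAA////ALR3HwAOf/8ALKAsACgn1gC9Z5QAS1aMAMJ34wB/f38AIr28AM++FwDox64AeLv/AIrfmACWmP8A1bDFAEREREREERERERd3d3d3d3d3d3d3ZmZmZmZmZmZmZmZmREREQRERERERERd3d3d3d3d3d3dmZmZmZmZmZmZmZmZEREQxERERERERERd3d3d3d3d3dmZmZmZmZmZmZmZmZkREQzEREREREREREXd3d3d3d3d2ZmZmZmZmZmZmZmZmREQzMxERERERERERF3d3d3d3d3ZmZmZmZmZmZmZmZmZEMzMzERERERERERERd3d3d3d3dmZmZmZmZmZmZVVVVTMzMzMREREREREREREXd3d3d3d2ZmZmZmZmZmZVVVVVMzMzMxEREREREREREREREREREREWZmZmZmZmVVVVVVUzMzMzERERERERERERERERERERERFmZmZmZmVVVVVVVTMzMzMxEREREREREREREREREREREWZmZmZmVVVVVVVVMzMzMzERERERERERERERERERERERFmZmZVVVVVVVVVUzMzMzMRERERERERERERERERERERERZmVVVVVVVVVVVTMzMzMxERERERERERERERERERERERFVVVVVVVVVVVVVMzMzMzEREREREREREREREREREREREVVVVVVVVVVVVVUzMzMzMRERERERERERERERERERERERVVVVVVVVVVVVVTMzMzMzERERERERERERERERERERERFVVVVVVVVVVVVVMzMzMzMREREREREREREREREREREREVVVVVVVVVVVVVUzMzMzMzERERERERERERERERERERERVVVVVVVVVVVVVTMzMzMzMRERERERERERERERERERERFVVVVVVVVVVVVVMzMzMzMxEREREREREREREREREREREVVVVVVVVVVVVVUzMzMzMzEREREREREREREREREREREVVVVVVVVVVVVVVTMzMzMzMRERERERERERERERERERERJVVVVVVVVVVVVVMzMzMzMxERERERERERERERERERERElVVVVVVVVVVVVUzMzMzMzEREREREREREREREREREREiJVVVVVVVVVVVVTMzMzMzMRERERERERERERERERERESIlVVVVVVVVVVVVMzMzMzMxERERERERERERERERERERIiJVVVVVVVVVVVUzMzMzMzEREREREREREREREREREREiIlVVVVVVVVVVVTMzMzMzMRERERERERERERERERERESIiJVVVVVVVVVVVMzMzMzMxERERERERERERERERERERIiIlVVVVVVVVVVUzMzMzMzEREREREREREREREREREREiIiJVVVVVVVVVVTMzMzMzMxERERERERERERERERERESIiIlVVVVVVVVVVMzMzMzMzMRERERERERERERERERERIiIiVVVVVVVVVVUzMzMzMzMzERERERERERERERERERESIiJVVVVVVVVVVTMzMzMzMzMRERERERERERERERERERIiIlVVVVVVVVVVMzMzMzMzMzEREREREREREREREREREiIiVVVVVVVVVVUzMzMzMzMzMRERERERERERERERERESIiJVVVVVVVVVVTMzMzMzMzMxEREREREREREREREREREiIlVVVVREREREMzMzMzMzMzERERERERERERERERERESIiVVVUREREREQzMzMzMzMzMxEREREREREREREREREREiJVVERERERERDMzMzMzMzMzIhEREiIiEREREiIRERESJUREREREREREMzMzMzMzMzMiIiIiIiIiIiIiIiIhEREkREREREREREQzMzMzMzMzMiIiIiIiIiIiIiIiIiIiIkRERERERERERDMzMzMzMzMyIiIiIiIiIiIiIiIiIiIiREREREREREREMzMzMzMzMzIiIiIiIiIiIiIiIiIiIiREREREREREREQzMzMzMzMzIiIiIiIiIiIiIiIiIiIiJERERERERERERDMzMzMzMzIiIiIiIiIiIiIiIiIiIiIkREREREREREREMzMzMzMzIiIiIiIiIiIiIiIiIiIiIiREREREREREREQzMzMzMzMiIiIiIiIiIiIiIiIiIiIiJERERERERERERDMzMzMzMyIiIiIiIiIiIiIiIiIiIiJEREREREREREREMzMzMzMzIiIiIiIiIiIiIiIiIiIiIkREREREREREREQzMzMzMzMiIiIiIiIiIiIiIiIiIiIkRERERERERERERDMzMzMzMyIiIiIiIiIiIiIiIiIiIkREREREREREREREMzMzMzMzIiIiIiIiIiIiIiIiIiIkREREREREREREREQzMzMzMzMiIiIiIiIiIiIiIiIiIkRERERERERERERERDMzMzMzMyIiIiIiIiIiIiIiIiIkREREREREREREREREMzMzMzMyIiIiIiIiIiIiIiIiIiREREREREREREREREQzMzMzMzMiIiIiIiIiIiIiIiIiJERERERERERERERERDMzMzMzMyIiIiIiIiIiIiIiIiIiREREREREREREREREMzMzMzMzIiIiIiIiIiIiIiIiIiIkREREREREREREREQzMzMzMzMiIiIiIiIiIiIiIiIiIiRERERERERERERERDMzMzMzMzIiIiIiIiIiIiIiIiIiIkREREREREREREREMzMzMzMzMiIiIiIiIiIiIiIiIiIiREREREREREREREQzMzMzMzMyIiIiIiIiIiIiIiIiIiRERERERERERERERDMzMzMzMyIiIiIiIiIiIiIiIiIiJERERERERERERERE"/>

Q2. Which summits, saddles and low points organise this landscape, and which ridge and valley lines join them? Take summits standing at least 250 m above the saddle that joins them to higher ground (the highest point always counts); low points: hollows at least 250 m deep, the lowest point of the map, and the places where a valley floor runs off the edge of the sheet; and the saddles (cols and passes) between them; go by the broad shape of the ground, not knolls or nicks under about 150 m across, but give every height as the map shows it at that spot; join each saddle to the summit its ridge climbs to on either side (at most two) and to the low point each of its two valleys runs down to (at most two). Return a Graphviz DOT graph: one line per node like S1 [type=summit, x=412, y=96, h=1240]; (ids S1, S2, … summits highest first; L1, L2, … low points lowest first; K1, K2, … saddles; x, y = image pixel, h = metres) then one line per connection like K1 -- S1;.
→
graph terrain {
  S1 [type=summit, x=437, y=227, h=986];
  S2 [type=summit, x=338, y=528, h=874];
  S3 [type=summit, x=138, y=299, h=802];
  L1 [type=low, x=540, y=80, h=245];
  K1 [type=saddle, x=227, y=566, h=467];
  K2 [type=saddle, x=438, y=344, h=457];
  K3 [type=saddle, x=261, y=237, h=448];
  K1 -- S2;
  K1 -- S3;
  K1 -- L1;
  K2 -- S1;
  K2 -- S2;
  K2 -- L1;
  K3 -- S1;
  K3 -- S3;
  K3 -- L1;
}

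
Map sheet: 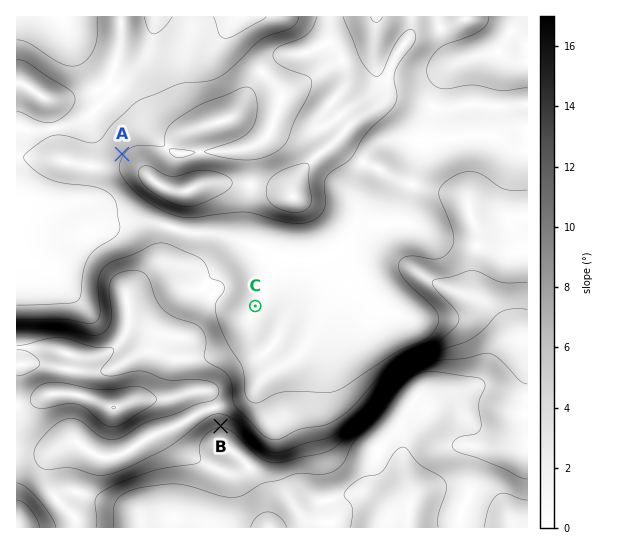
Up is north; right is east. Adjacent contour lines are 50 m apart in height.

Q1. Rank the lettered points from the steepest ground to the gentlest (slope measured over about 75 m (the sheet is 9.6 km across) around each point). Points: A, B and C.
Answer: B A C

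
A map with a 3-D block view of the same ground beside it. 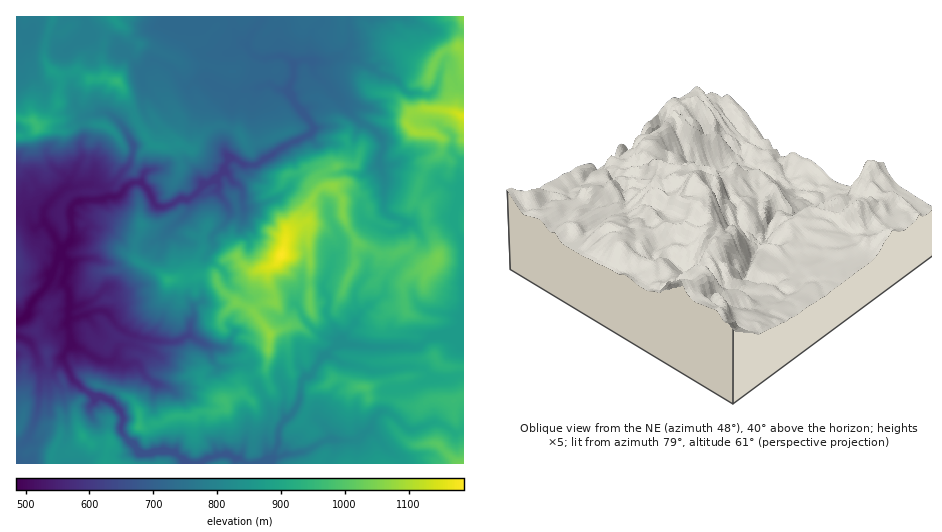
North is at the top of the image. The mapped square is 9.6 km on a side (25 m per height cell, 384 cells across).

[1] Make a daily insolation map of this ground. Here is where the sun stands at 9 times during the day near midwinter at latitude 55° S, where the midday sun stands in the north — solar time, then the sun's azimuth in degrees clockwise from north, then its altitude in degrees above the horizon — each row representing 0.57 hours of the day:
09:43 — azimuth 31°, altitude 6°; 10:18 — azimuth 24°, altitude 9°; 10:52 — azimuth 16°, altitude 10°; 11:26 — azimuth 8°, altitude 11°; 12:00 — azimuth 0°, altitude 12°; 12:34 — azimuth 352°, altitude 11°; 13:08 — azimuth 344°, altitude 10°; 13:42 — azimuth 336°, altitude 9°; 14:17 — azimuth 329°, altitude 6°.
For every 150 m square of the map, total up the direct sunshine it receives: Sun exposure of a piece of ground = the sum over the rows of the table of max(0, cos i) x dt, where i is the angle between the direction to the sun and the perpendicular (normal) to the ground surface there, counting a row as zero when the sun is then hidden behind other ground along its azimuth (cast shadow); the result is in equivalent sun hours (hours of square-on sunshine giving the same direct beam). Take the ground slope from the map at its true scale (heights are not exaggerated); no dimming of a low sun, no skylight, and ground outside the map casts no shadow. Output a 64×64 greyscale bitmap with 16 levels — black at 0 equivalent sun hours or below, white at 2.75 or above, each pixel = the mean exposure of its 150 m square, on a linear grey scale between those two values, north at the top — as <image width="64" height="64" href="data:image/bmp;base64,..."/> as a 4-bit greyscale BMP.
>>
<image width="64" height="64" href="data:image/bmp;base64,Qk12CAAAAAAAAHYAAAAoAAAAQAAAAEAAAAABAAQAAAAAAAAIAAATCwAAEwsAABAAAAAAAAAAAAAAABEREQAiIiIAMzMzAERERABVVVUAZmZmAHd3dwCIiIgAmZmZAKqqqgC7u7sAzMzMAN3d3QDu7u4A////AENERDMzNlV5qoaHMAABV0EQATi7qWVWZmZmZlMhJEJoRDVkVDISVDQxAAAAAAAAAAERARI2p1Z3Z2Z1MQAAFapXZ5ZVIBNDVyAAAAABAAAAAzEDEQAYmIh2ZlMQIhE4qRRVmVZBeXa1AAAAABIQAAACMSISMgA0M0ZmMha8u6mZEmVodlnNu2IAAAAAAQAAARIhIkIkQyESIlQiWpq8uVVSV2eXe+yGFIZjIAAAAAABEREhlzRUIiMhEiWDADdzEmNIqYeL1nkxVoylISEAAAEAAjEYZEMzIhABWDERABEzZUd2qZqN7SAnnc3d2WVBEQATMgFkIjIhAAARASMhE0R3V4rKsxViAD3d7//upjNBADMREDQQARAAAAA1ZUMzQ3iIiav9IAAEv8zu25ZGd3MXggIhIgAAAAFERniIdmZ1mGd4m/gAA7//29pDRYmrqHdCJCMjIAFDESNFVniaqpiZd3laYTnf//3WEAASSauGdSJEIji6UTactzIiJGd4eIiXiJgm7/7czHEldkRnuphkEDISEnd3m83cqYZUQyI1h5hY1n3+25mYWJqpmYZ4iXVCERRAN5zLmFRFeIZBASKZZUaFmrqGYzNXh2eHiFEjIjIRFCImulMiNDMiIiJYqniDMjiJYhEzM1VEZ3mVRDQxEQETEzFDRXiZmZmpdXiIWWWGNWQiQzVlM0WLqnIAAAATMQEBEBaJh1REV2eal2XHNodUMjVUIkQyEAFlEAAAASMgAAACQ0IQAAAAAUmWVSElZ2REVURWMQAAAAAAAAASEkEAATIRAhEREhERETREqoVUZVVlNVEQAAAAABERAAAUqEIkABABVDIiAAAAATRYlkQ0aHRVIhEAAQAANUEAATh2d4ECIBIjMyEQASRERBJWRFQzRlIzIREAAABGdQAiZiBXQCUxIhNWQyNYdlQ0AkVTNEUxACJEMQABEEZXQTdiElQiUyMBIUZVRFMAAiMRKHZUIBRDMzM0IAEAARFHdlVWQRNXQwEhA3ZEQQEiM0IDiHUyETMiIjMgAAEBE5lCIiQhFFUkMiMRNDQhEjM0VUJWc1QhAAABESAAAREociEAAAATUzRiFEM0QxIiIkRDRUZFVTEAAAAAJ2RDJGdTIAAAABEiNXMSZSRkEzERIzMiNUVlVDIQAAKdyXeJxBEkIAAAASI1ZyIzM1ZjQhEjRVQkZWiqhSABasl4iK2AE3y5UQABMzRXQzMyNmZUIiRWZERSEiIQAVmoiIiIaapVvspjIhJEM0VTIzMiV4ZVVGZlQ0ZkMiRYh3doiIhmzv29uphlUkMyNDEleGRImIdlZmVFJGZmeKlkRneYdWdp7+q5mFMyMiI0RpmqqoiIqoV2ZWQSIjV5hnQjR4Q0VHvP+5VGZDMhEiKLqZq8uVeZdHVWQSMhRVZ4ZDM0ealjO7rMeMl2MyIzE5h3U1mlSIdjQyIhNCMiNHd2ipU4qIdVypevychkRVIEZUN6giNGdlUyISIzM0RXiZrf/5SKq5ioeKiO+4h2QzZTJqQAAjRERSEREiEkRpiaqZlDi7u7qmRVWN/tt4UjRDNFZEMTVENFIRABIREzRWh4gQABSczJJVMAWruqQwFEM3dnd1V0REURAAABEAAAAWkwIQABaKRYU0UQbKlxAGY1ZlZ2ZGdVVBEAAAABEQAAJAASECEERro1aHIVhpUjMjeFRmZkRXVEEAAAAAAAAAAAADZSIAAlYTrHVRFoet25qmZERVVEMSMQAAAAAAAAABAAA0IQAAM1m8y7hUeXZGcjZkREVjISIhAAAAAAAAAAEAAAJCABEDUhTv//uYh1MzIkNFQyIAEBAAAAAAAAAAARAAACABIhAAAAbv///bzKkyIxASEBASAAAAAAAAAAABUQABESIzEAARACnO7//8qFIVUQAAABEAAAAAAAAAAEEjNWRHdDIAElMQAFztrKdqhlRkAAAAAAEAAAAAAAACYAN4d5h1IQAldmQQAIt2VXrcYiEQAAIxNiEBEjAAACkgJ3Z4dndBAVd2Z3YxFs3uueoQEQJWeDAAA2QhRTNHtAFIZndmd3ZniHZmd4iBEjbKYQASN3dRABiry4hUV5ggAmZXdWZmZ4d3ZmZmelJWjMY1iWZ0MQAAK5u5QkQiEAACdndVZmVmZmZVVVaFJWeZVVQiNndCM1jYmXdUQyEAAANndVZmVVZVVVVVZ3ETRWVDEAFn3//+upiYZ3dTIAAABWdlVmZWZVVVVVaIRFVWVDEAEUn7mJp3d4h1ZTEQAAAnZVVWZVZVVERVZ1QzVWVEMjabzmAABWZlZ1I0MyEAI3hVVVVUVVREREMzIlZVZEREerzYR0EDVUVVQiQya7nPllVVVURERERERERDRVZERFeapiFXhjJlRVVFq6ecvN61RVZUREREVVVVVVVWZmZVaLhUREV3QlVFVUi6qod5qqUkVDNFVVVVVVZ3dzRlVFZnUyIkRYqCRDVVZ2VnhndmYyIzVmZVVVVVUyMyIiIjNEREQzRXi8YSNVVlREVmZTMzIkVmZURERFVERDNEMzQzRVQ0VmeJ36VVVWUzRFVVMQOIdmVVVUREREVERERERERERFVndnit7LVFZUQzRUQQAmdmVVVVVERERVRERERFVEREZnZnd3ZphERVNVREMhFFREVVVVVVRERFVERERFVUQzZ4d5h0ESQkREU1VlQyJWIjRFVERFVVRERVRERERURFd3eJhjIhES"/>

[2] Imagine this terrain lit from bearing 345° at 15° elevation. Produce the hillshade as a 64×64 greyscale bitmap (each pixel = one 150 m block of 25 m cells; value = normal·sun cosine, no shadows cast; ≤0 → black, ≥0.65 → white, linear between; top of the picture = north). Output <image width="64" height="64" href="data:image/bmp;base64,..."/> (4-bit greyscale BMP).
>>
<image width="64" height="64" href="data:image/bmp;base64,Qk12CAAAAAAAAHYAAAAoAAAAQAAAAEAAAAABAAQAAAAAAAAIAAATCwAAEwsAABAAAAAAAAAAAAAAABEREQAiIiIAMzMzAERERABVVVUAZmZmAHd3dwCIiIgAmZmZAKqqqgC7u7sAzMzMAN3d3QDu7u4A////AFVnhlVVR3Zp7///wwADvpIwAVjM3KdoiHh3iGVFZ1WaZmiWZlQ1ZVi6esyTAABGQTIBJnd5qXiIiHeHVCI0R6pnebhnU0VlaXEAAAASAAAAJkIVMiJpmZiId3VERERYqjaIunhleYepAAAAADMxAAElQyVEQyRmZmeHZEerqpmZI4eaiIm8uKkAAAAAMyABIiRDNHVVVENERXdVeZrMuWdCeZqpmsymSpVVMAASIAASNDMyqVVmRERDVmeGRGmGRHRZqqqay7loqYunVFQiEAEzI0FrlWVVVEImiGQyJEREhUmquqe+7qNand3cyoZSESEkQhWmVVVDQgJVNFUzRVWHWJvMxX78IHy87//tqHVBEkQyIYdERDIzACNWd2VWZYh4mrz8Q0AFvbz/7bqZiHU2dCNBVjEkMhMzRniZh3iHmGiZm+0QAp7+y9yXd4q7qHd0RVNIYxNVNFRWZ4maqpmpd5qKpUaM7+3IdkRWisyph1NWUzrJU2iap2ZVVoiIiZmXippn3u7d3KZXiGd4zLqXUkVUJruYmry6mIdmZVVWmIh4uJzu3LqqiKu7qpmZqohzE1UxW7uqmHd3iIZURFaod2aYq7qYh3eJqqqqq5iIZnQBRUM5yodmZmZmZlVniImGZFiphlVmZoh3mqvMvLl0MwA0RTSId4iZmZmZh3iZiXeFR4dVVVZ3iIm93cl3hlM0ECREIjeJiHd3iIiql3eYV4hWZVZmVndmZmnLYQAEM0UgESIjRWZEMiIzRXmXZoZWd3ZmZ2Z2VDIhAGYAAARURVEAAjNENEQyIyM0RVZmmYZlZ3iHZ3VCEBEQFCIhACM2hkIlESIkZlQzMRIiJFZ6qGVWeIeIZUMhEyEFZ3MAE1h2d3QCMSNXZUMyEkVEViWYZVZnZnZWVDMjMgSKpxJFZkNogiNSI0Z3ZVRWZlVVE3h1RmVVQ1ZmZDJCEYmZU2d1M0dlVFUSRGd2ZmUzMzQRSZdWVEVlZnZmQjMgRUWIh3ZVRGdVZyFDNXdmUxI0REIWmHZkM2d2ZnZAAhEiJZl1VVZDV1VnUUUzZmVDIzRVVTR4dnZTNFRFVUECIzRIl1MzMyJGVGeCJmRGZTRCM0VURFdnd2QQEiIjWGVVV4l2QyIQATQiaJUVdkZ2RVIiNFRDRmeIh2QiECWsuYibx1VnUxAAJCJXmCNlRXh2ZCEjVlQ1dnmqhkIjabuZma3FRYy5UQADM0aJU1VUV4h2MiNmZVVmZndUNGiZmpmZi9uYrtymIRNERndjRWVFeZhkRGd2VWd3ZWZ4iIiJmZl43/293LlkQzNFZ1RXiIZoqYdkZ3ZmRoiImrqGV3mph3et/+zcunRDIkVWZ4mruomZqXV3d3ZEZomrupZFaJh3dYzf/cqadTQQNVSJmZq8uXiZdXZndVVVZ4mallVWiqmEW8vdvMuXVCE1NImHd4q4eId1ZlZlVmZmeKqpmrhpuphYyrvf7Nl2RFUkZmaIdWZnd2ZlVWZWeHeJu8u+/7iru4ipms3f/JhlZURFRphTNVVVZ2VUZ2R5mrvMypu8/t3MqoeIiu/+yXVWZDVmh2VFZUVXVVRXdEZ4ms26mCAqrdzKV4ZWnN3KZDRkNGd5mGZ2VVZVVTV2RFRFWsykMAAGy7mJhmZEnbuDE2U1dnmZhndmZkVUM0ZmZUMjrXFFEAF5mLpomoQ5uadWZFd2eJiGV3ZWRFRERFVWVEEFVXhiEQNpp3vLmESKmquoeId3iIdVZEQzRERDVEVUNBA5qoQQAAeHve7duImZmIhFiHeIh1RENDESMyI1REQRYAFFZTABA3qHv///y7qHZSA2ZomHUiMzIAAgABQzMxBCAAA0IBIiVQAI7////sypghR1Rnh1I1IAAAAAAQEiEEcQACMzIzIQAQAq7////sqlI3hCNWYzQQAAAAABABEURlRVVndDIQJGQQBL7+3bmLlleWEAAREhAAAAAAAQADcjaIiIiGMhJGd2QABb27qYvKhmUQAAMzRjAAAAAAAChhR4eIh4hTJHh3iHUhSbzMqspTQyNFVlNFVmQ0RCNWiDNod4h3iIZniHd4iIdkaJvKljRVV3d1MjeaqWVVV5qENXd4d3d3iIiId3d3iXVnirl3iHiXVDI0a7uqZFZFVTI1d4d3d3d3d3d3d3eHVniah4iHebqHdniqqYl1RUQyIhR3h2d3ZndmZmdneIVGZ3dmQiR67//sqqmpiIZUQjIRBGd2d3dndmZmZ3d4ZWZndmQyJYvt7NyZiJmHhlQxAQA1Z2ZnZmdmZmZmd2ZmZ3dmZWeKvKVCSYd3iHVVRFMjRFZmZmZlZmZmVVVVRGdndmZniry6d1MGd2Z3dVdliqishVZ2ZlVWZmZmZlVUZ3dmZnmqqHZ6qDSHZmdnmpiczM2lVnZmVVZmZmZmdmZnd3d3iah2VXiqY3dnd3mqqpmaqqVFZmVmZmZndmZndlZmZnd4hlZmaKykZmZ3iHeJh4h3dTNWZnZmZmZmZlVlRFVVVndmZVZ4rNlVVneGVWeHd1VVVFZ3dmZmZmZlVVVVVVVVZmZmd4ib7rh2Z4ZVVmd2VDV3d3dmZmZmZmZmZlVVZmVmZneIiInO7bZmhlVVZmZCJHh3dmZmZmZlZ2ZmZlZmZmZniIiIiIm8pmZ3VmVmVTNERWZmZmZmZmVWZmZmZmZmZmiJmZl2VFdmVmdGdmZUNGU0VmZmZmZmZlZ2ZmZlZmZmeJmaqXQyNU"/>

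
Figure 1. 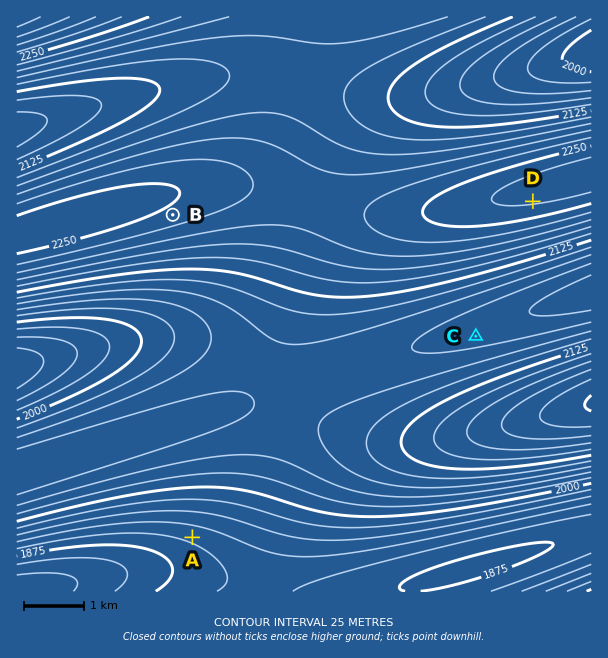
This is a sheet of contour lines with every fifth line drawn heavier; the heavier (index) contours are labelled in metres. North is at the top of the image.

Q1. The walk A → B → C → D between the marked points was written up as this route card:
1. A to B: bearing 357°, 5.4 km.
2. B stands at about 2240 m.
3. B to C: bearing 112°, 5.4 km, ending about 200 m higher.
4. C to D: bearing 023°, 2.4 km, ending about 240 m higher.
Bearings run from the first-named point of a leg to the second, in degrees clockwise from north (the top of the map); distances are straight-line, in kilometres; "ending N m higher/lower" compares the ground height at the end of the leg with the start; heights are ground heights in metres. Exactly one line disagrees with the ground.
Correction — Line 3: it should read "ending about 200 m lower".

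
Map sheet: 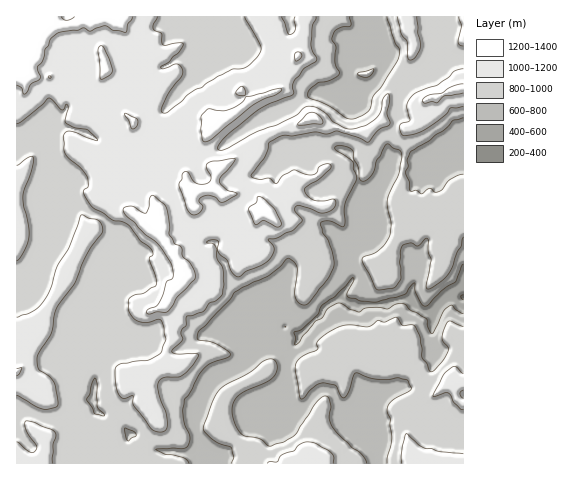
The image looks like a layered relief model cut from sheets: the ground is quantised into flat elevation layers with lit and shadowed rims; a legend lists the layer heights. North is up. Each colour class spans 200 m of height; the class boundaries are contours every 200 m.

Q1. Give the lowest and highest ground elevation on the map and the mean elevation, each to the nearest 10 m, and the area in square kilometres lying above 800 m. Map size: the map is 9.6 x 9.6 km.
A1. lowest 390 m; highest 1390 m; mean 940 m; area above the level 72.4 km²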